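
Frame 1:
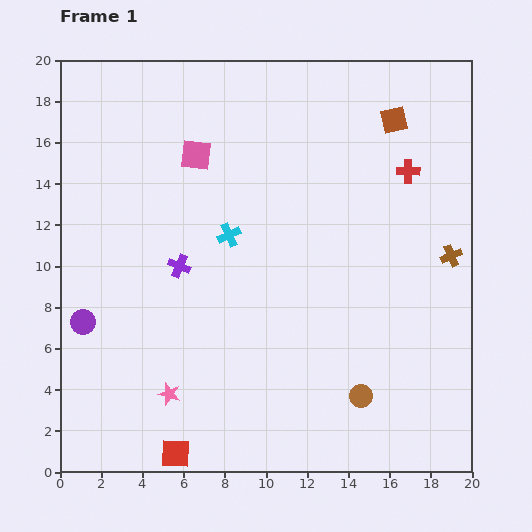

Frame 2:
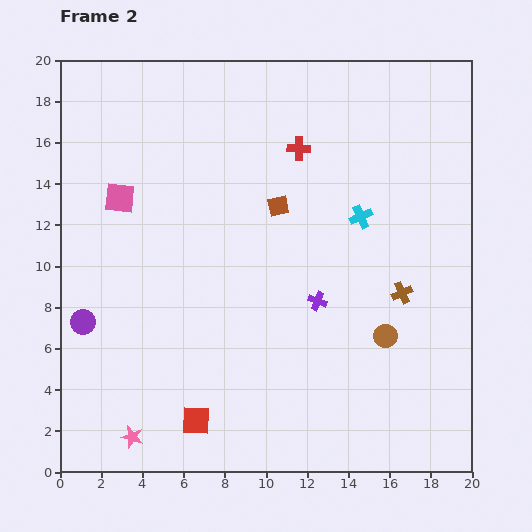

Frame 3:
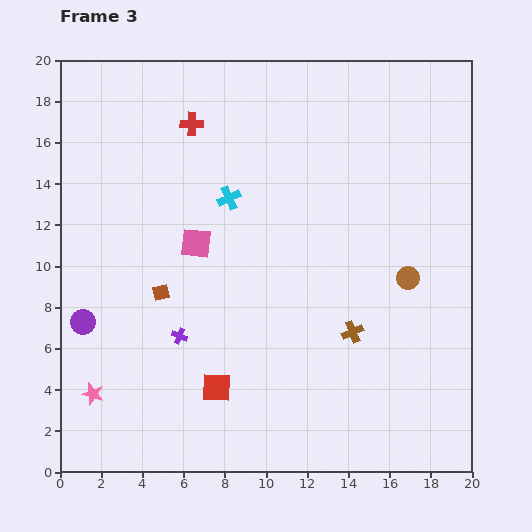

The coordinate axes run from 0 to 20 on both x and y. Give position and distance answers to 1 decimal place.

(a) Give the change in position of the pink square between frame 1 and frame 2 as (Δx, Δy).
(-3.7, -2.1)

The pink square was at (6.6, 15.4) in frame 1 and (2.9, 13.3) in frame 2.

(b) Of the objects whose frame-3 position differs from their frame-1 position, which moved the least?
the cyan cross

(moved 1.8)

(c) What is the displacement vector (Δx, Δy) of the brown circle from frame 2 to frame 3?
(1.1, 2.8)

The brown circle was at (15.8, 6.6) in frame 2 and (16.9, 9.4) in frame 3.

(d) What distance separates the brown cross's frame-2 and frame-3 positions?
3.1

The brown cross moved from (16.6, 8.7) to (14.2, 6.8), a distance of √(2.4² + 1.9²) ≈ 3.1.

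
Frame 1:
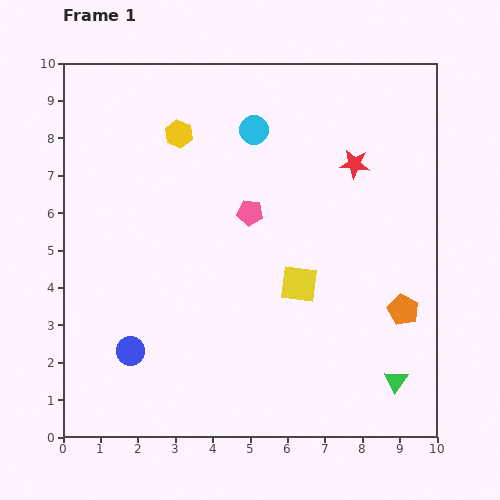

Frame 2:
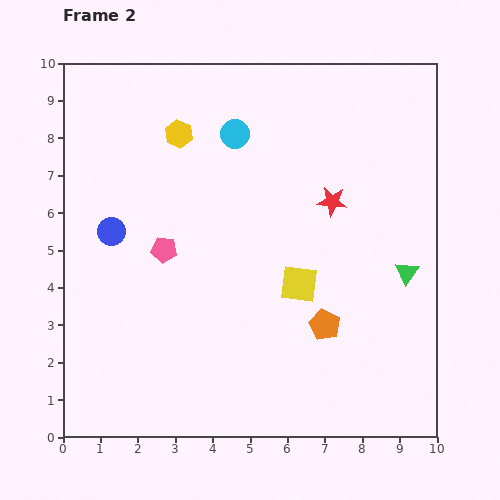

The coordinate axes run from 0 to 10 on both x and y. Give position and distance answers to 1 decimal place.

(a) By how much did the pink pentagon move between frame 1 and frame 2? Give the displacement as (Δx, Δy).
(-2.3, -1.0)

The pink pentagon was at (5.0, 6.0) in frame 1 and (2.7, 5.0) in frame 2.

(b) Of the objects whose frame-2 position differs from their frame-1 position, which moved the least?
the cyan circle

(moved 0.5)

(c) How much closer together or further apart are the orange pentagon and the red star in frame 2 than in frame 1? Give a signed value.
-0.8

Distance in frame 1: 4.1. Distance in frame 2: 3.3.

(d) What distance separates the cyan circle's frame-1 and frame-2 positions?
0.5

The cyan circle moved from (5.1, 8.2) to (4.6, 8.1), a distance of √(0.5² + 0.1²) ≈ 0.5.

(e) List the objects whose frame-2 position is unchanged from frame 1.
the yellow hexagon, the yellow square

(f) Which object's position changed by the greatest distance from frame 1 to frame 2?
the blue circle

(moved 3.2; next 2.9)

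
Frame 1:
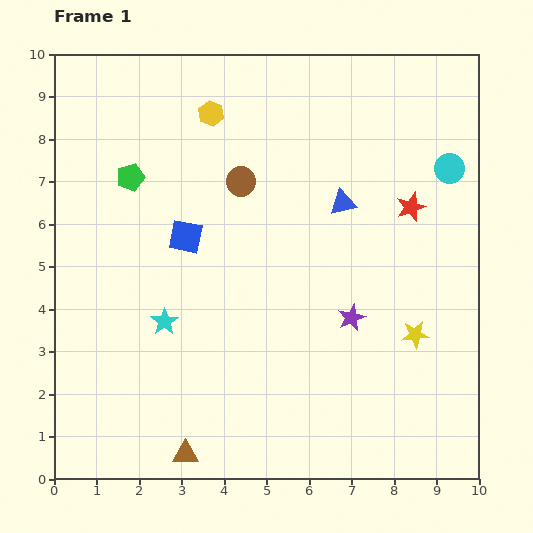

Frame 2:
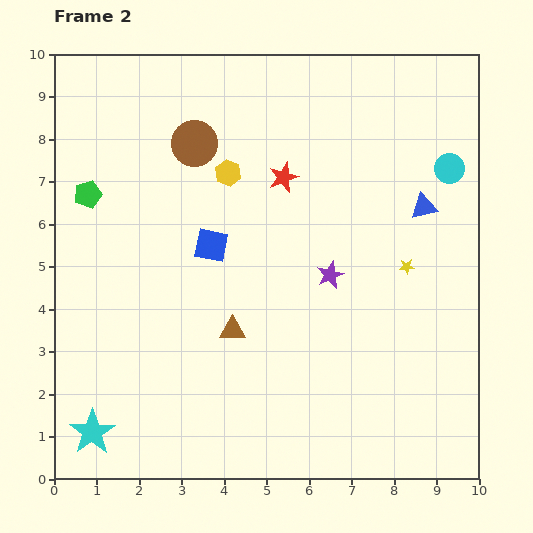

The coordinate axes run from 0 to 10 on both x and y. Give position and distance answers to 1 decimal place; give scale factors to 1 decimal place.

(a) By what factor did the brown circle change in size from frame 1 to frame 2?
1.5×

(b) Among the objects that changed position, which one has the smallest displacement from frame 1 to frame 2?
the blue square

(moved 0.6)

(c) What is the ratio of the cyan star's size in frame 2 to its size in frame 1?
1.7×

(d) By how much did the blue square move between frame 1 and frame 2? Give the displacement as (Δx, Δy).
(0.6, -0.2)

The blue square was at (3.1, 5.7) in frame 1 and (3.7, 5.5) in frame 2.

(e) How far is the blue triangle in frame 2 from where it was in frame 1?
1.9

The blue triangle moved from (6.8, 6.5) to (8.7, 6.4), a distance of √(1.9² + 0.1²) ≈ 1.9.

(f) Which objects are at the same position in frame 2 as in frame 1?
the cyan circle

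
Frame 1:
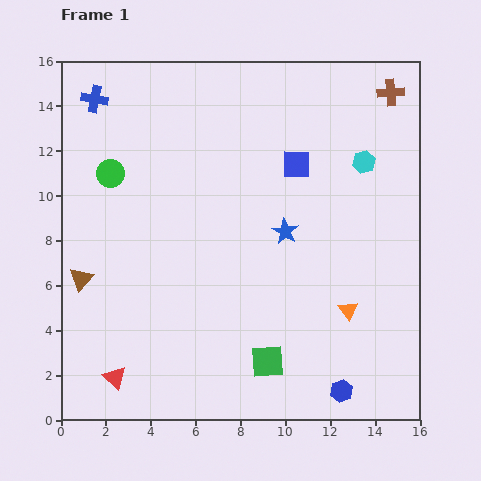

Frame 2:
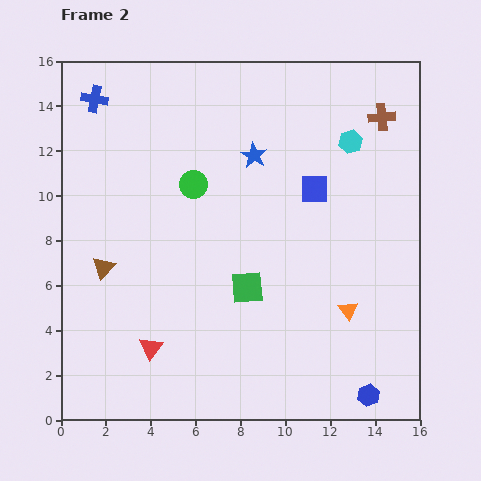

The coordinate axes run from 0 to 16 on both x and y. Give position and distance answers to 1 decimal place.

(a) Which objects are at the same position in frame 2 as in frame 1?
the blue cross, the orange triangle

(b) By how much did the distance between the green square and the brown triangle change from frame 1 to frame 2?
-2.6

Distance in frame 1: 9.1. Distance in frame 2: 6.5.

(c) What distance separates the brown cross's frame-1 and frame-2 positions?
1.2

The brown cross moved from (14.7, 14.6) to (14.3, 13.5), a distance of √(0.4² + 1.1²) ≈ 1.2.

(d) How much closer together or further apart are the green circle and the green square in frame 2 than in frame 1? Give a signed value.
-5.7

Distance in frame 1: 10.9. Distance in frame 2: 5.2.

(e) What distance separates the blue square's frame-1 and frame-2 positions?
1.4

The blue square moved from (10.5, 11.4) to (11.3, 10.3), a distance of √(0.8² + 1.1²) ≈ 1.4.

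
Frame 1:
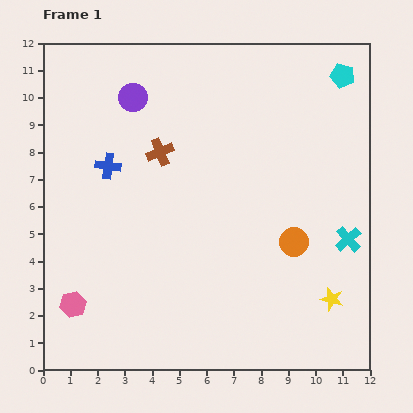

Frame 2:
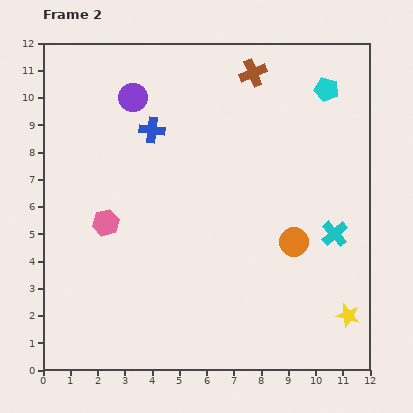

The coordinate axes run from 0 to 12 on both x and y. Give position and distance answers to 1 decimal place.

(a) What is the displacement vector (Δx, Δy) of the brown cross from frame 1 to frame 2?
(3.4, 2.9)

The brown cross was at (4.3, 8.0) in frame 1 and (7.7, 10.9) in frame 2.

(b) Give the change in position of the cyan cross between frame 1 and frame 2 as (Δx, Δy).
(-0.5, 0.2)

The cyan cross was at (11.2, 4.8) in frame 1 and (10.7, 5.0) in frame 2.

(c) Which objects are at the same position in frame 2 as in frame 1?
the purple circle, the orange circle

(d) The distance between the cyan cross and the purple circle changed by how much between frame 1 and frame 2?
-0.6

Distance in frame 1: 9.5. Distance in frame 2: 8.9.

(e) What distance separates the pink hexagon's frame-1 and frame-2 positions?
3.2

The pink hexagon moved from (1.1, 2.4) to (2.3, 5.4), a distance of √(1.2² + 3.0²) ≈ 3.2.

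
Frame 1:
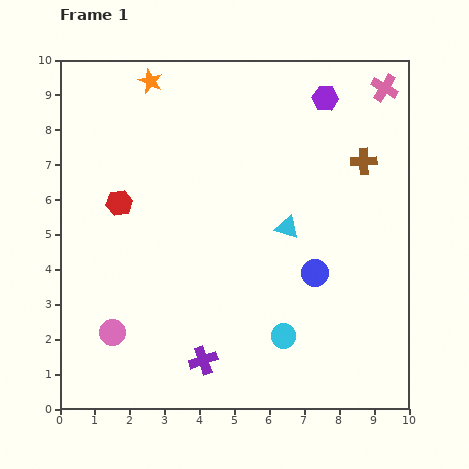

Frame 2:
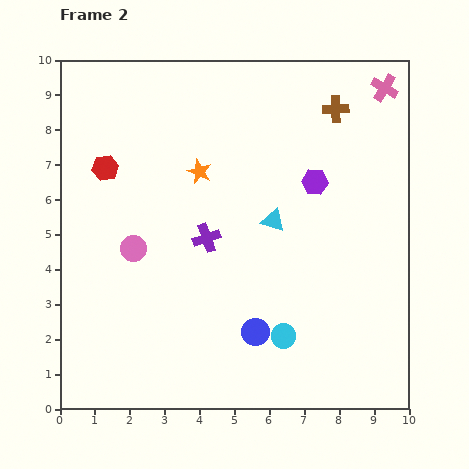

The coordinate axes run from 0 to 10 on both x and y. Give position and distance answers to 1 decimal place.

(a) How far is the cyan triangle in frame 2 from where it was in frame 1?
0.4

The cyan triangle moved from (6.5, 5.2) to (6.1, 5.4), a distance of √(0.4² + 0.2²) ≈ 0.4.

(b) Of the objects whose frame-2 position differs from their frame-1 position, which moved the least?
the cyan triangle

(moved 0.4)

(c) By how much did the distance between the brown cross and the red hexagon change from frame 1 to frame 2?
-0.3

Distance in frame 1: 7.1. Distance in frame 2: 6.8.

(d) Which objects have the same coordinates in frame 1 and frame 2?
the pink cross, the cyan circle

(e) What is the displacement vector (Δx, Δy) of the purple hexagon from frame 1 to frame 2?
(-0.3, -2.4)

The purple hexagon was at (7.6, 8.9) in frame 1 and (7.3, 6.5) in frame 2.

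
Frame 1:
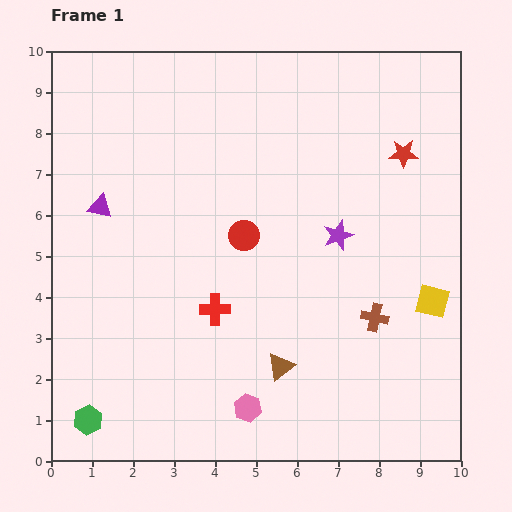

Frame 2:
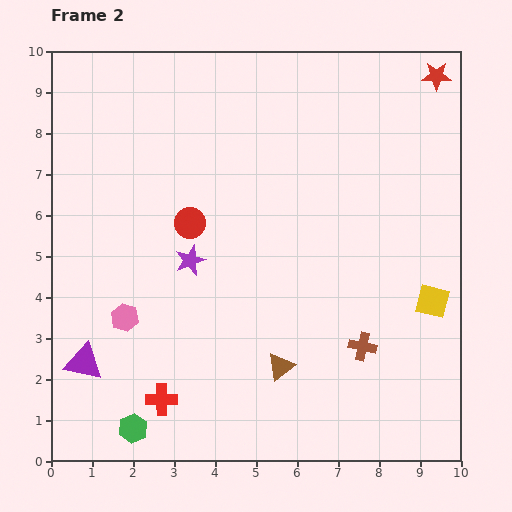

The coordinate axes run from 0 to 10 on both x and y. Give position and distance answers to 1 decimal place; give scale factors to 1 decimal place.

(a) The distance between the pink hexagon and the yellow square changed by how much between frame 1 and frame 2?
+2.3

Distance in frame 1: 5.2. Distance in frame 2: 7.5.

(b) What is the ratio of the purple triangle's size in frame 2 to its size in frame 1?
1.6×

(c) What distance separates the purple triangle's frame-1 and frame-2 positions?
3.8

The purple triangle moved from (1.2, 6.2) to (0.8, 2.4), a distance of √(0.4² + 3.8²) ≈ 3.8.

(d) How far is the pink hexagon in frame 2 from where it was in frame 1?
3.7

The pink hexagon moved from (4.8, 1.3) to (1.8, 3.5), a distance of √(3.0² + 2.2²) ≈ 3.7.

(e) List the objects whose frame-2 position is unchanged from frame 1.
the yellow square, the brown triangle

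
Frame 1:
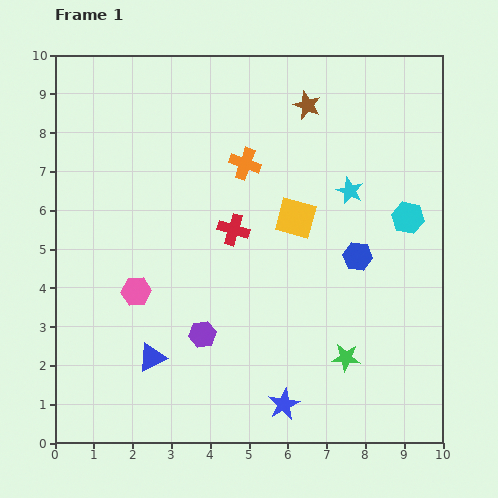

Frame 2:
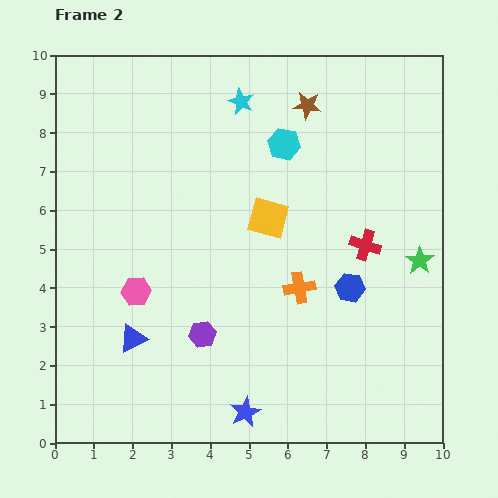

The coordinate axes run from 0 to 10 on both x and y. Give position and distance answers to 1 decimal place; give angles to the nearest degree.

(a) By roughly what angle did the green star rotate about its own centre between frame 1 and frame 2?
31° clockwise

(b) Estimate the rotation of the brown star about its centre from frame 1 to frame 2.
15° counter-clockwise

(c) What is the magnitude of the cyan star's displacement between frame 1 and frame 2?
3.6

The cyan star moved from (7.6, 6.5) to (4.8, 8.8), a distance of √(2.8² + 2.3²) ≈ 3.6.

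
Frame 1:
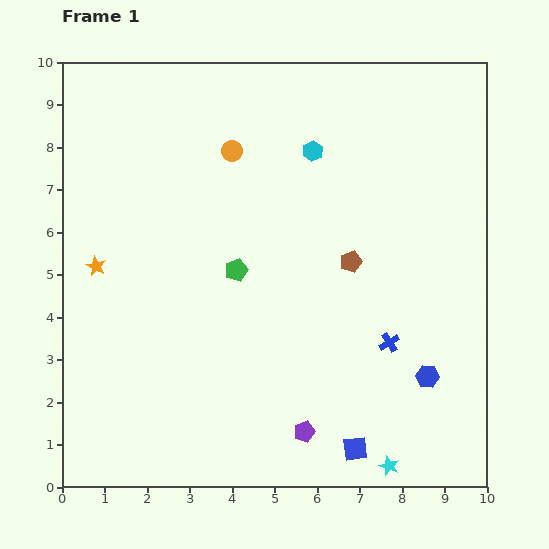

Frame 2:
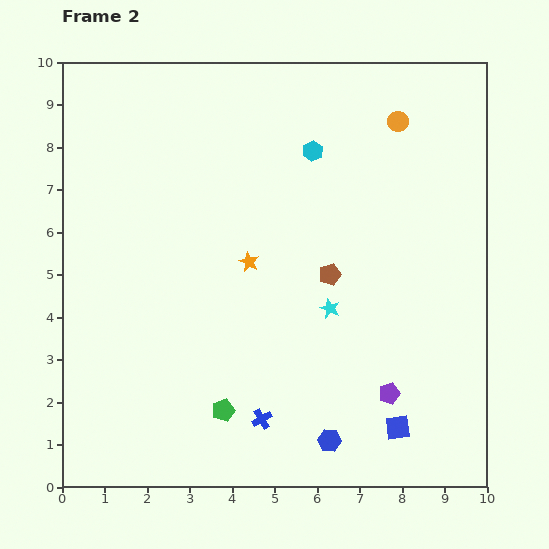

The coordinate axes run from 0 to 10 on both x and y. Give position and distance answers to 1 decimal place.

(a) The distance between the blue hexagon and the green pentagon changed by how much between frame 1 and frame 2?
-2.5

Distance in frame 1: 5.1. Distance in frame 2: 2.6.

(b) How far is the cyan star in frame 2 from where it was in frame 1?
4.0

The cyan star moved from (7.7, 0.5) to (6.3, 4.2), a distance of √(1.4² + 3.7²) ≈ 4.0.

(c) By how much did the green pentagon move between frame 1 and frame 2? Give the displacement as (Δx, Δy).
(-0.3, -3.3)

The green pentagon was at (4.1, 5.1) in frame 1 and (3.8, 1.8) in frame 2.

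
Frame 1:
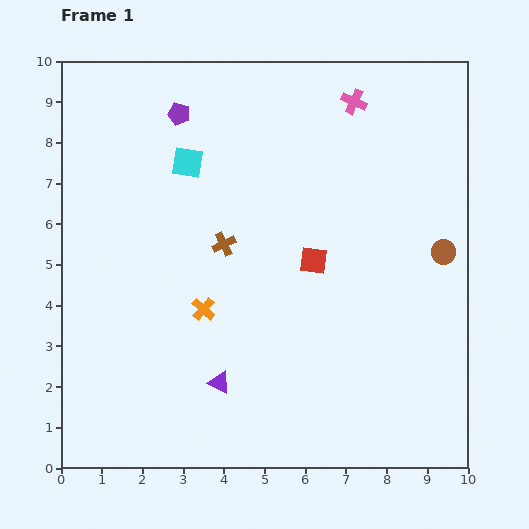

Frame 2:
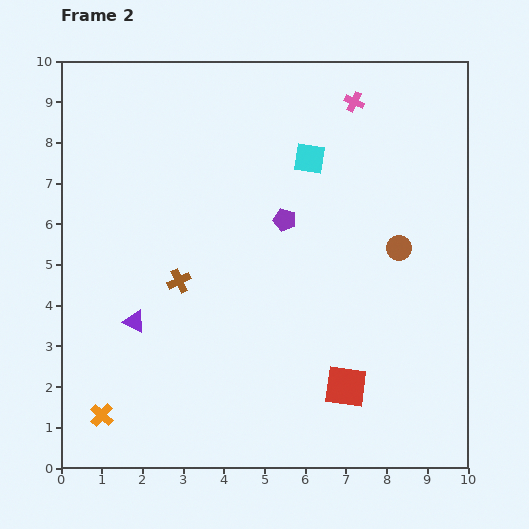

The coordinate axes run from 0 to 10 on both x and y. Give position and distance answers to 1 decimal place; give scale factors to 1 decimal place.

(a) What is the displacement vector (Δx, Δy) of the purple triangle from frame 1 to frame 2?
(-2.1, 1.5)

The purple triangle was at (3.9, 2.1) in frame 1 and (1.8, 3.6) in frame 2.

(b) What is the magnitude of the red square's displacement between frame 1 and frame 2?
3.2

The red square moved from (6.2, 5.1) to (7.0, 2.0), a distance of √(0.8² + 3.1²) ≈ 3.2.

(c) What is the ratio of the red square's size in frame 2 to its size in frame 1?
1.5×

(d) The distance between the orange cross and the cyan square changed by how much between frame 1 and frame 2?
+4.5

Distance in frame 1: 3.6. Distance in frame 2: 8.1.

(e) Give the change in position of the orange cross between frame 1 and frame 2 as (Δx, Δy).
(-2.5, -2.6)

The orange cross was at (3.5, 3.9) in frame 1 and (1.0, 1.3) in frame 2.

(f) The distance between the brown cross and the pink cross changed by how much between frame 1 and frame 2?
+1.5

Distance in frame 1: 4.7. Distance in frame 2: 6.2.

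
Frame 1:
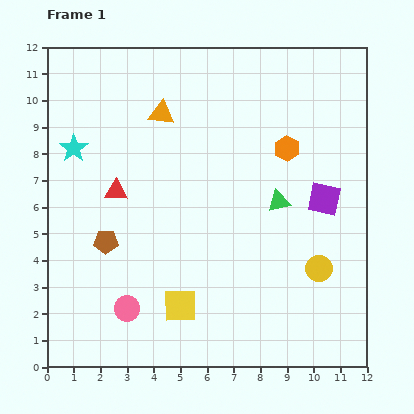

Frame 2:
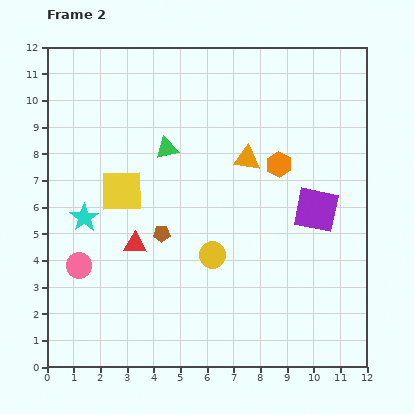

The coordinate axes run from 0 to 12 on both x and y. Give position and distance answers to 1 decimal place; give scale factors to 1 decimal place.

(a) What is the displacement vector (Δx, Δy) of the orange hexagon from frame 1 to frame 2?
(-0.3, -0.6)

The orange hexagon was at (9.0, 8.2) in frame 1 and (8.7, 7.6) in frame 2.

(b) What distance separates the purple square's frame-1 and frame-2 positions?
0.5

The purple square moved from (10.4, 6.3) to (10.1, 5.9), a distance of √(0.3² + 0.4²) ≈ 0.5.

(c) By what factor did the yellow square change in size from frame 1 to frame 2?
1.3×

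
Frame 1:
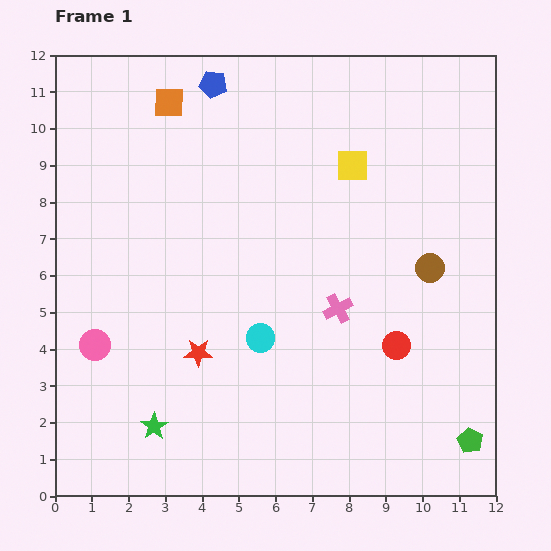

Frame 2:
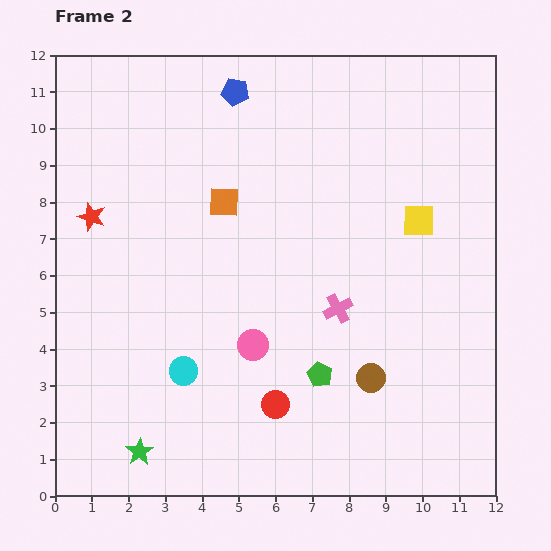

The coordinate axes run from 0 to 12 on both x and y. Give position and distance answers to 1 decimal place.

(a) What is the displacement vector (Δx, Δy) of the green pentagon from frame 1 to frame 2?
(-4.1, 1.8)

The green pentagon was at (11.3, 1.5) in frame 1 and (7.2, 3.3) in frame 2.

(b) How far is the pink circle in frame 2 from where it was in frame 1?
4.3

The pink circle moved from (1.1, 4.1) to (5.4, 4.1), a distance of √(4.3² + 0.0²) ≈ 4.3.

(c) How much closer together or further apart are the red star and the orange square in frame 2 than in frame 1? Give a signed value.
-3.2

Distance in frame 1: 6.8. Distance in frame 2: 3.6.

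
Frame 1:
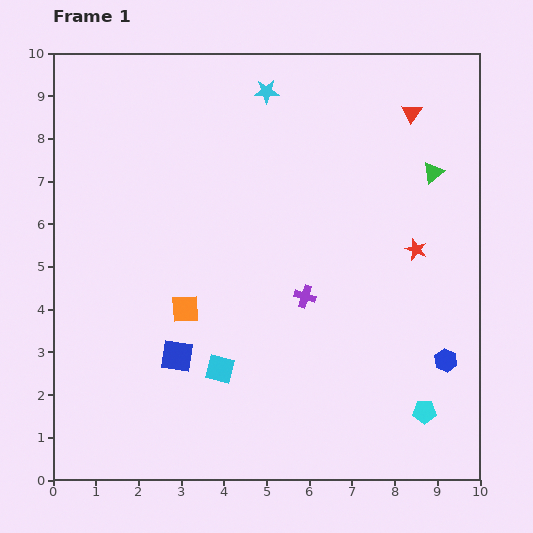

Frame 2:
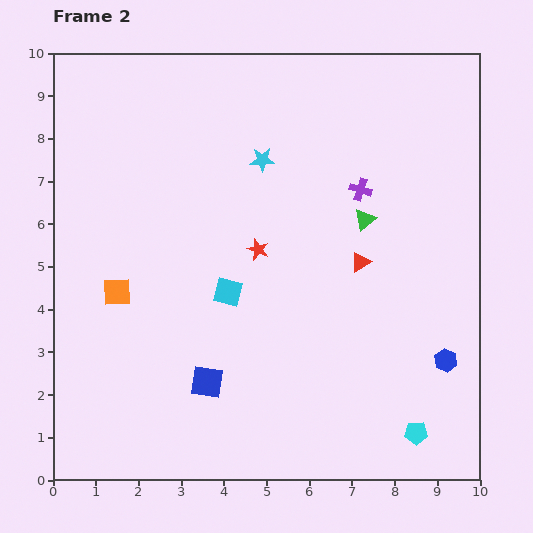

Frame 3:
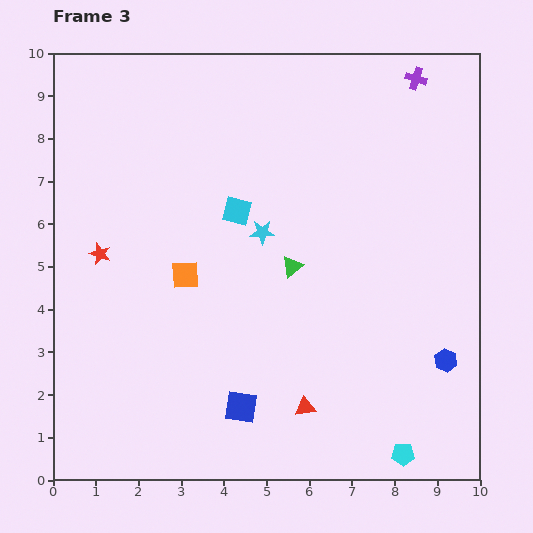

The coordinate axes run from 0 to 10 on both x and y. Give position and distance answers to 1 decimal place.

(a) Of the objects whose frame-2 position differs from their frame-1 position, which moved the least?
the cyan pentagon

(moved 0.5)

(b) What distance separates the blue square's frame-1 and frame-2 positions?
0.9

The blue square moved from (2.9, 2.9) to (3.6, 2.3), a distance of √(0.7² + 0.6²) ≈ 0.9.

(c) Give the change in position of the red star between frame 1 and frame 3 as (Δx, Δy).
(-7.4, -0.1)

The red star was at (8.5, 5.4) in frame 1 and (1.1, 5.3) in frame 3.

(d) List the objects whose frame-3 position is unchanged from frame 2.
the blue hexagon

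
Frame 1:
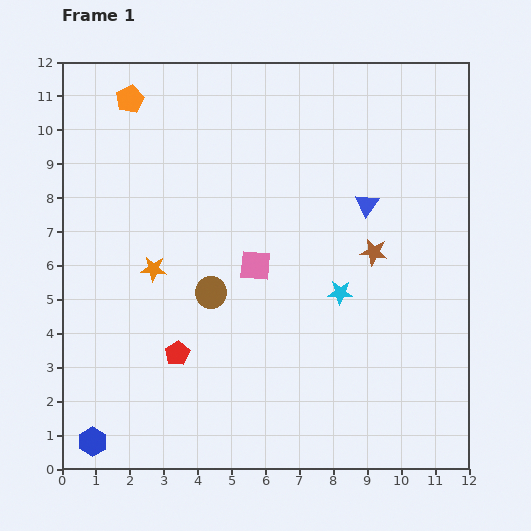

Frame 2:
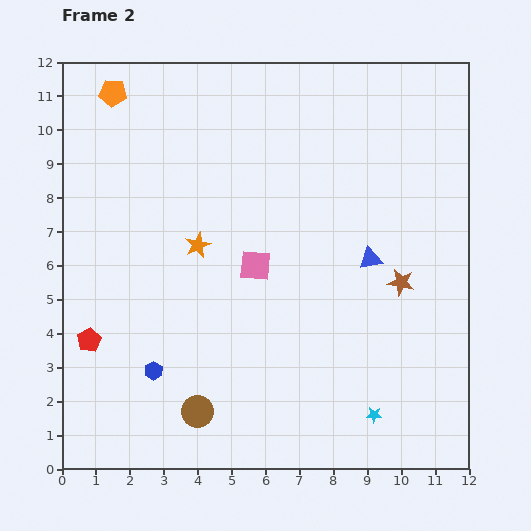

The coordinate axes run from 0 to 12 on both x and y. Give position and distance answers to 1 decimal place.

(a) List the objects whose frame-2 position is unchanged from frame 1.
the pink square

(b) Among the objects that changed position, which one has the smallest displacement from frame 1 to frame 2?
the orange pentagon

(moved 0.5)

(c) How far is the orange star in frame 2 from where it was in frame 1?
1.5

The orange star moved from (2.7, 5.9) to (4.0, 6.6), a distance of √(1.3² + 0.7²) ≈ 1.5.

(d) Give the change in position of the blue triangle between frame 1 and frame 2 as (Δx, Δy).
(0.1, -1.6)

The blue triangle was at (9.0, 7.8) in frame 1 and (9.1, 6.2) in frame 2.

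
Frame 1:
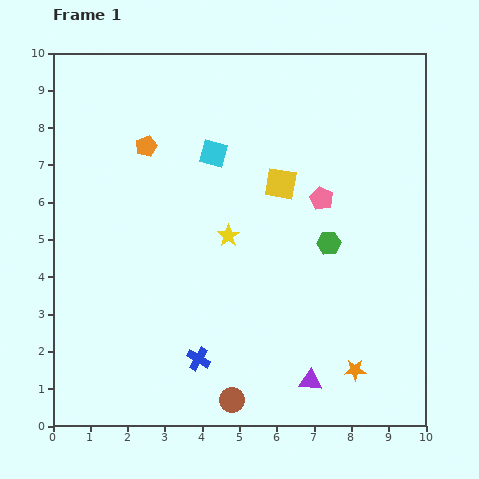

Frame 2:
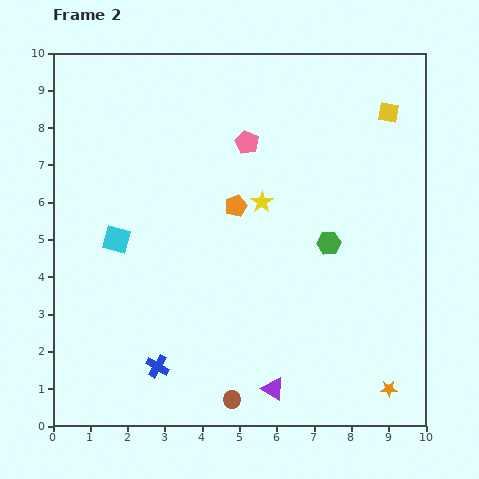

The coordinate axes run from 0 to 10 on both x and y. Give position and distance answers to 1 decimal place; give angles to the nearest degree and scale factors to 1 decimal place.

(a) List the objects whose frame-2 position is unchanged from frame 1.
the brown circle, the green hexagon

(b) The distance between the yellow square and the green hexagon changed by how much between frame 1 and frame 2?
+1.7

Distance in frame 1: 2.1. Distance in frame 2: 3.8.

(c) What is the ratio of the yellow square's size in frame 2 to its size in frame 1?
0.6×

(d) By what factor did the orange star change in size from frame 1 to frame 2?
0.8×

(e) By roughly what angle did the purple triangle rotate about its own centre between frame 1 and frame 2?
28° clockwise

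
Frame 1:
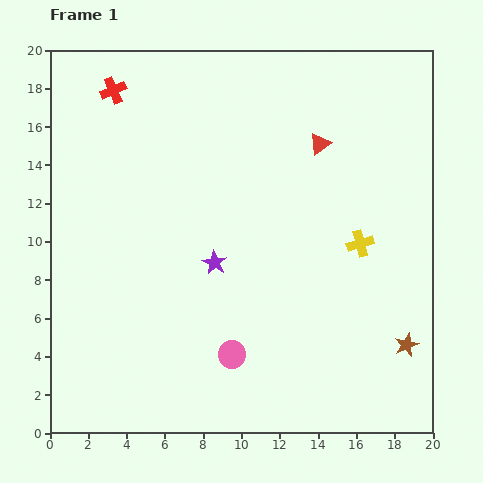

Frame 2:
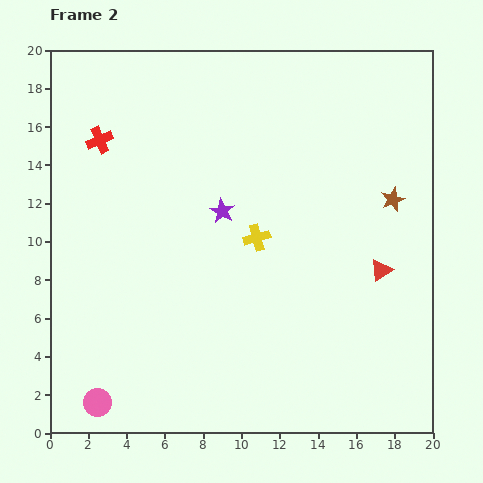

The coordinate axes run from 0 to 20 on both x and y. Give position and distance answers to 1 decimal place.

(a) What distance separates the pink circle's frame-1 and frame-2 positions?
7.4

The pink circle moved from (9.5, 4.1) to (2.5, 1.6), a distance of √(7.0² + 2.5²) ≈ 7.4.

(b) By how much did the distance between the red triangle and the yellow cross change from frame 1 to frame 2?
+1.1

Distance in frame 1: 5.6. Distance in frame 2: 6.7.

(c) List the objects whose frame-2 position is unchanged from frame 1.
none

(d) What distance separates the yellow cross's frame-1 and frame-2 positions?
5.4

The yellow cross moved from (16.2, 9.9) to (10.8, 10.2), a distance of √(5.4² + 0.3²) ≈ 5.4.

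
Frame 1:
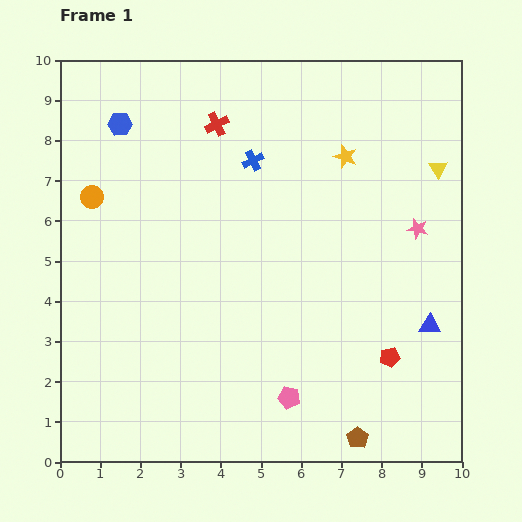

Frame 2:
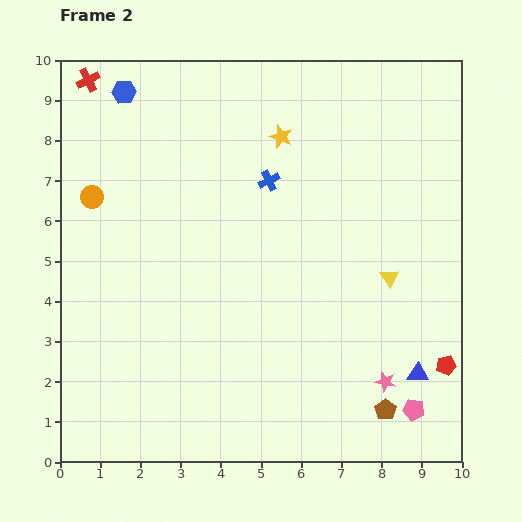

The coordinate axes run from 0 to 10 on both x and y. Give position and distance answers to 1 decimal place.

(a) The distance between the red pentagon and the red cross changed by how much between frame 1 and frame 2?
+4.2

Distance in frame 1: 7.2. Distance in frame 2: 11.4.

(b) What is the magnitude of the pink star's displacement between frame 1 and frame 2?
3.9

The pink star moved from (8.9, 5.8) to (8.1, 2.0), a distance of √(0.8² + 3.8²) ≈ 3.9.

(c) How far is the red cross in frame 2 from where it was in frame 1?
3.4

The red cross moved from (3.9, 8.4) to (0.7, 9.5), a distance of √(3.2² + 1.1²) ≈ 3.4.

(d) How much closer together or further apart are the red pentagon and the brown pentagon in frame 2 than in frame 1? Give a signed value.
-0.3

Distance in frame 1: 2.2. Distance in frame 2: 1.9.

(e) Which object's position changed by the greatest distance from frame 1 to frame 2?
the pink star

(moved 3.9; next 3.4)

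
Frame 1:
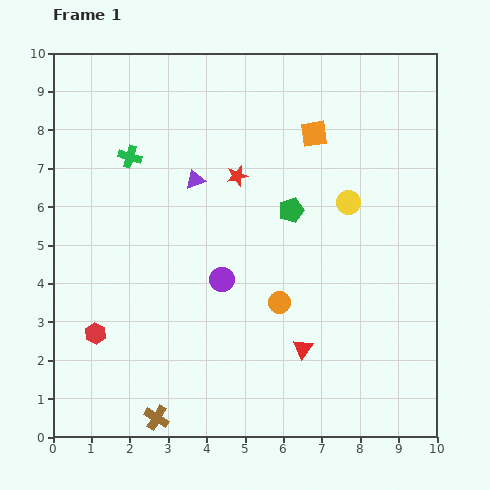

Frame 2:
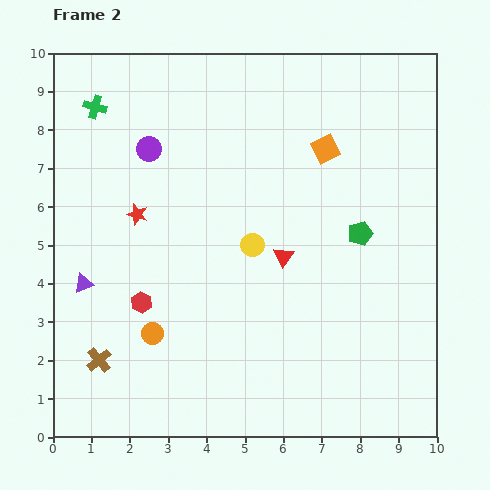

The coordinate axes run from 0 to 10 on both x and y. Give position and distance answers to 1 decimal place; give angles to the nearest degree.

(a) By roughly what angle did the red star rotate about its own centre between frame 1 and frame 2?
30° clockwise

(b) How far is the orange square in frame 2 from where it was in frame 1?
0.5

The orange square moved from (6.8, 7.9) to (7.1, 7.5), a distance of √(0.3² + 0.4²) ≈ 0.5.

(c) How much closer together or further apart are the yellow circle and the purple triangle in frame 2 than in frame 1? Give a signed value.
+0.5

Distance in frame 1: 4.0. Distance in frame 2: 4.5.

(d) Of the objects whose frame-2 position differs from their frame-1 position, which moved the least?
the orange square

(moved 0.5)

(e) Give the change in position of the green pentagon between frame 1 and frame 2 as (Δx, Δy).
(1.8, -0.6)

The green pentagon was at (6.2, 5.9) in frame 1 and (8.0, 5.3) in frame 2.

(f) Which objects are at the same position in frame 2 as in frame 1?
none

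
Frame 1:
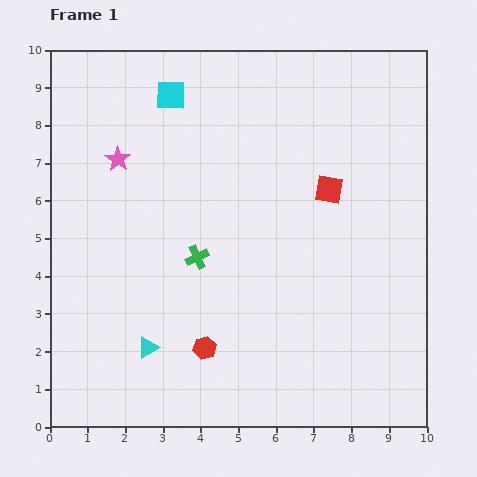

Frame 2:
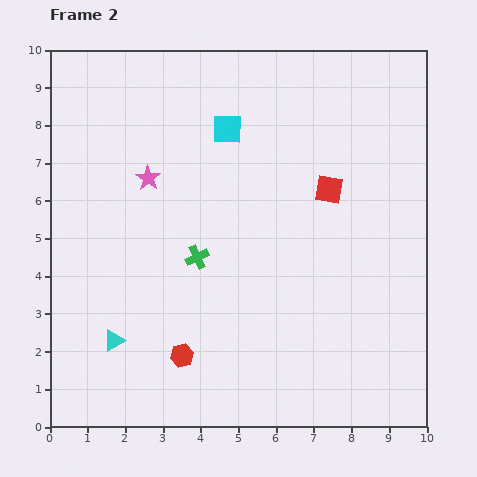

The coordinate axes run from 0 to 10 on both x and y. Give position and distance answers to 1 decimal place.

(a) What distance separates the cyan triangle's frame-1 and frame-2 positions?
0.9

The cyan triangle moved from (2.6, 2.1) to (1.7, 2.3), a distance of √(0.9² + 0.2²) ≈ 0.9.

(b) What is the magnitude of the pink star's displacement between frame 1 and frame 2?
0.9

The pink star moved from (1.8, 7.1) to (2.6, 6.6), a distance of √(0.8² + 0.5²) ≈ 0.9.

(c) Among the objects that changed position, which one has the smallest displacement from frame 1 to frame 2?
the red hexagon

(moved 0.6)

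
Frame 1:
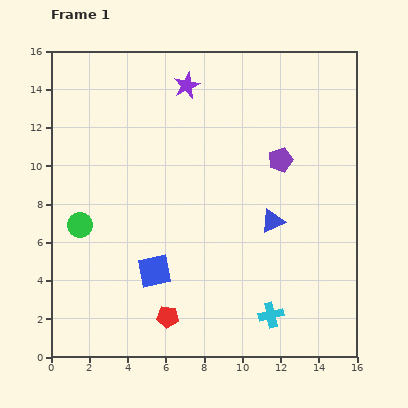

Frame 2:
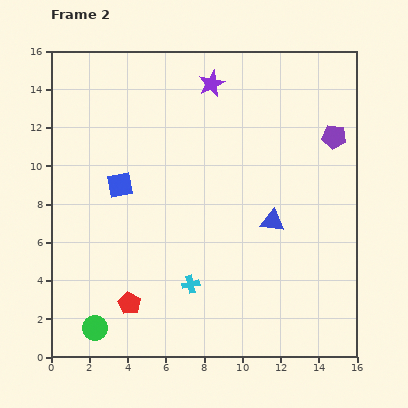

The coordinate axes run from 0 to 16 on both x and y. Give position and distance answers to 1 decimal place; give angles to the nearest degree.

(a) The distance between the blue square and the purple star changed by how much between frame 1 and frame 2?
-2.6

Distance in frame 1: 9.8. Distance in frame 2: 7.2.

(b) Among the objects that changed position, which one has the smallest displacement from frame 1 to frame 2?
the purple star

(moved 1.3)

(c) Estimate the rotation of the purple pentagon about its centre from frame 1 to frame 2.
27° clockwise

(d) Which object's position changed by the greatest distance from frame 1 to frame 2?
the green circle

(moved 5.5; next 4.8)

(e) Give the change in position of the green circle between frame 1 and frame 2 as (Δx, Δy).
(0.8, -5.4)

The green circle was at (1.5, 6.9) in frame 1 and (2.3, 1.5) in frame 2.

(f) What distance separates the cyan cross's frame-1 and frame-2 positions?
4.5

The cyan cross moved from (11.5, 2.2) to (7.3, 3.8), a distance of √(4.2² + 1.6²) ≈ 4.5.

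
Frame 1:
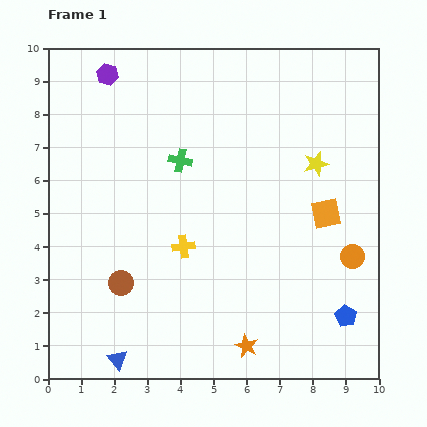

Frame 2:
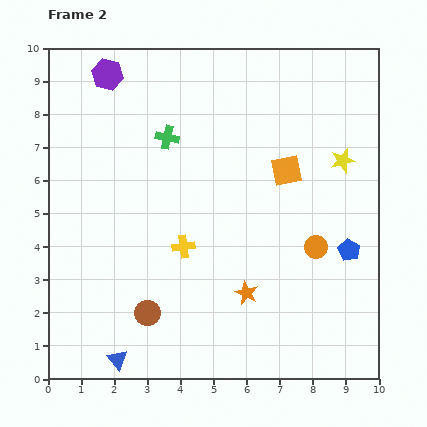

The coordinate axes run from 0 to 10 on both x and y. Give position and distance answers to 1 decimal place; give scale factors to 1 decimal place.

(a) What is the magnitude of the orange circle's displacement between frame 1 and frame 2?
1.1

The orange circle moved from (9.2, 3.7) to (8.1, 4.0), a distance of √(1.1² + 0.3²) ≈ 1.1.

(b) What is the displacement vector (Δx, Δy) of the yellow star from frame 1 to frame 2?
(0.8, 0.1)

The yellow star was at (8.1, 6.5) in frame 1 and (8.9, 6.6) in frame 2.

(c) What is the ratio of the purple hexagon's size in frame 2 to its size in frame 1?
1.5×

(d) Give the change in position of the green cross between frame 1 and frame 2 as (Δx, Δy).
(-0.4, 0.7)

The green cross was at (4.0, 6.6) in frame 1 and (3.6, 7.3) in frame 2.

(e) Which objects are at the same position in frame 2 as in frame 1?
the purple hexagon, the blue triangle, the yellow cross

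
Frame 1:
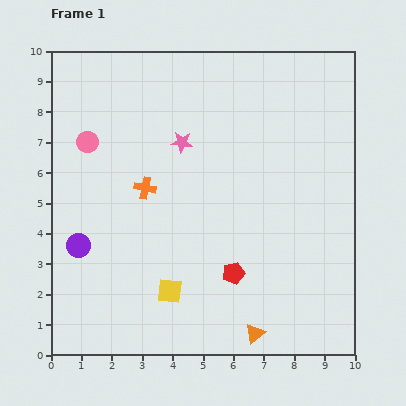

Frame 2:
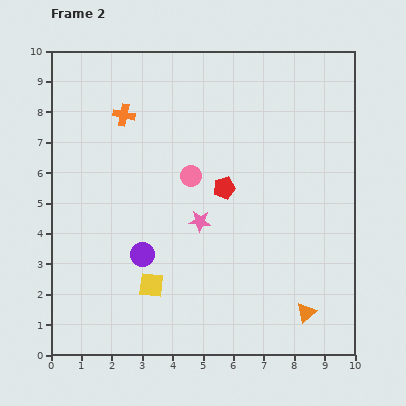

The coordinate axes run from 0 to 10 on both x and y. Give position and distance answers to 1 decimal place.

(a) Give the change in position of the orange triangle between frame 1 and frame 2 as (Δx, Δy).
(1.7, 0.7)

The orange triangle was at (6.7, 0.7) in frame 1 and (8.4, 1.4) in frame 2.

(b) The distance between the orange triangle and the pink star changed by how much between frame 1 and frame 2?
-2.1

Distance in frame 1: 6.7. Distance in frame 2: 4.6.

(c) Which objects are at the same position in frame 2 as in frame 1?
none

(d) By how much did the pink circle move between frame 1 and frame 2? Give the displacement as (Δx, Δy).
(3.4, -1.1)

The pink circle was at (1.2, 7.0) in frame 1 and (4.6, 5.9) in frame 2.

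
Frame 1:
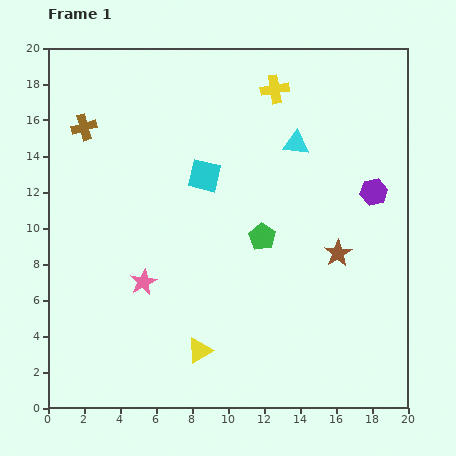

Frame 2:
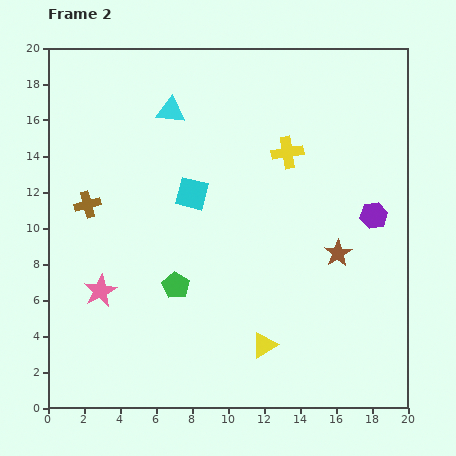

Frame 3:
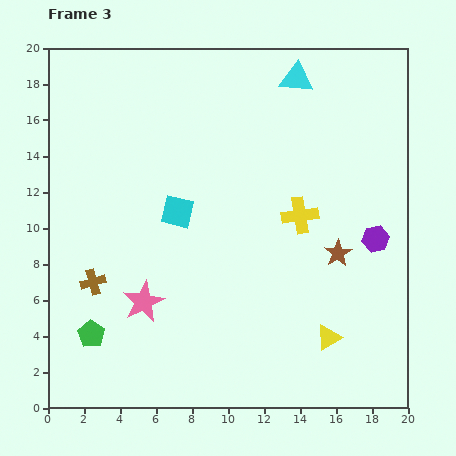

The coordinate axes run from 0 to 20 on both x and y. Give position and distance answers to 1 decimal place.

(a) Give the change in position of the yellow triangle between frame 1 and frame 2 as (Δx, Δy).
(3.6, 0.3)

The yellow triangle was at (8.4, 3.2) in frame 1 and (12.0, 3.5) in frame 2.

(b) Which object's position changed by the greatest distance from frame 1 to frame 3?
the green pentagon

(moved 10.9; next 8.6)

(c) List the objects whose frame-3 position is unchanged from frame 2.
the brown star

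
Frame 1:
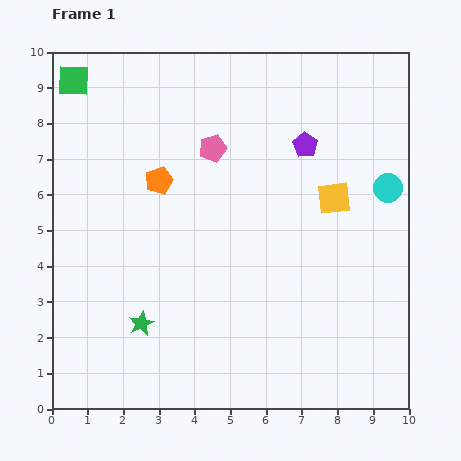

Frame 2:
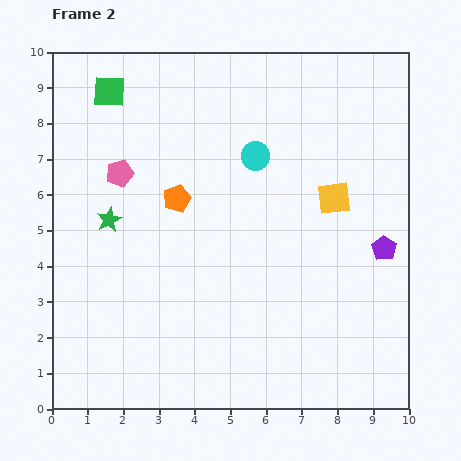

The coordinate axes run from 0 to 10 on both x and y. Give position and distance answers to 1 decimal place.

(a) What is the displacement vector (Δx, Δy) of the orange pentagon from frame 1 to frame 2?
(0.5, -0.5)

The orange pentagon was at (3.0, 6.4) in frame 1 and (3.5, 5.9) in frame 2.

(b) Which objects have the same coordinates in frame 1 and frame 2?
the yellow square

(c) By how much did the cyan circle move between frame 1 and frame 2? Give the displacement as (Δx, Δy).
(-3.7, 0.9)

The cyan circle was at (9.4, 6.2) in frame 1 and (5.7, 7.1) in frame 2.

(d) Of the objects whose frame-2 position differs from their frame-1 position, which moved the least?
the orange pentagon

(moved 0.7)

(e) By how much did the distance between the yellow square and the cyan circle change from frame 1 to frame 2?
+1.0

Distance in frame 1: 1.5. Distance in frame 2: 2.5.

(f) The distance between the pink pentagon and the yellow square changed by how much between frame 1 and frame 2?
+2.3

Distance in frame 1: 3.7. Distance in frame 2: 6.0.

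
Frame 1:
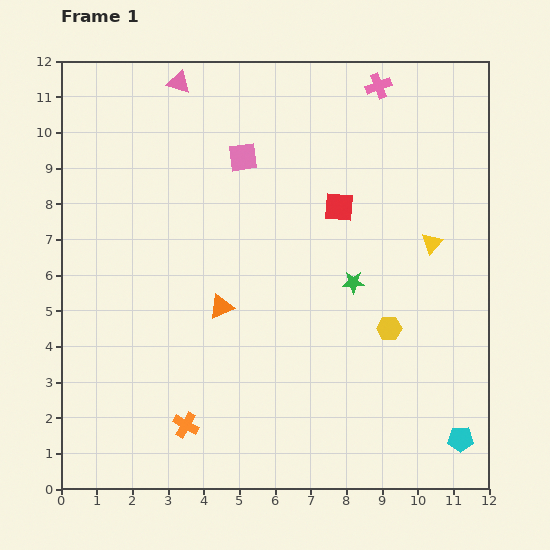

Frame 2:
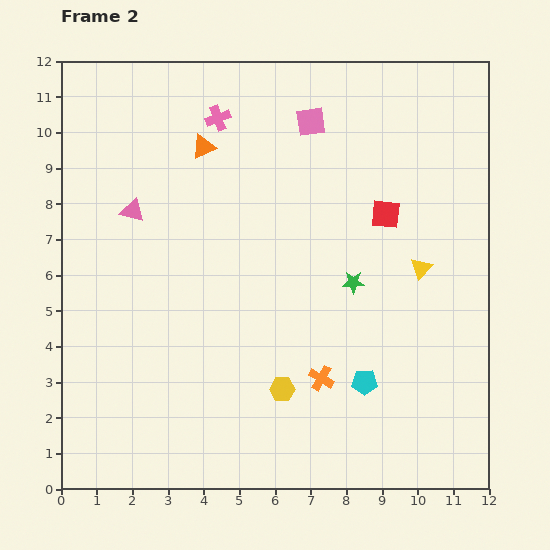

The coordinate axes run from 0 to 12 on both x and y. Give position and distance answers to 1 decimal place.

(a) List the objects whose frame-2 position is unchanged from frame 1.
the green star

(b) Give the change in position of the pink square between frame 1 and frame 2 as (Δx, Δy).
(1.9, 1.0)

The pink square was at (5.1, 9.3) in frame 1 and (7.0, 10.3) in frame 2.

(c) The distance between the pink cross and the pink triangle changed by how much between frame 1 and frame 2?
-2.1

Distance in frame 1: 5.6. Distance in frame 2: 3.5.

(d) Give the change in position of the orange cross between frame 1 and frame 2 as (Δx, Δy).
(3.8, 1.3)

The orange cross was at (3.5, 1.8) in frame 1 and (7.3, 3.1) in frame 2.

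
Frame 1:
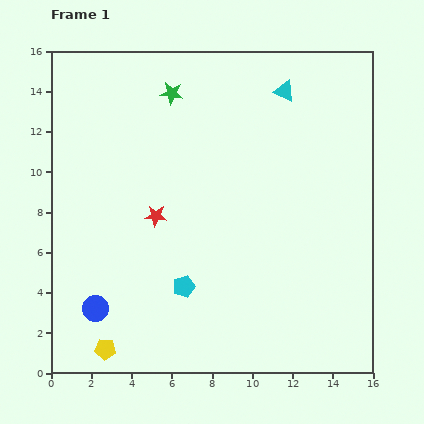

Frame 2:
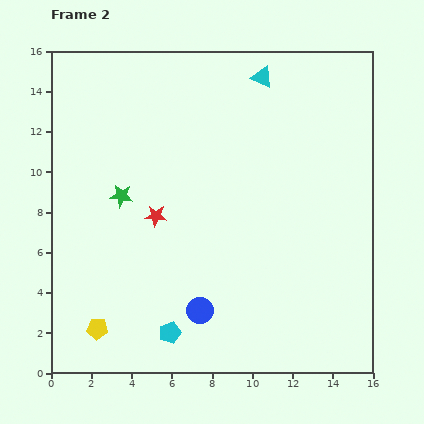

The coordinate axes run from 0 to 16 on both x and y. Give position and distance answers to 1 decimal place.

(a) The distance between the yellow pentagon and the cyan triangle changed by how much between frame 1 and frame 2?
-0.7

Distance in frame 1: 15.6. Distance in frame 2: 14.9.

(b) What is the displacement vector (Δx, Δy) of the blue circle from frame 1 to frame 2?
(5.2, -0.1)

The blue circle was at (2.2, 3.2) in frame 1 and (7.4, 3.1) in frame 2.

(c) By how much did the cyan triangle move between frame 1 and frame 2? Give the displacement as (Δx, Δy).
(-1.1, 0.7)

The cyan triangle was at (11.6, 14.0) in frame 1 and (10.5, 14.7) in frame 2.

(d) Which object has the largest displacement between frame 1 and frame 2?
the green star

(moved 5.7; next 5.2)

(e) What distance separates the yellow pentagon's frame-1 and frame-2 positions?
1.1

The yellow pentagon moved from (2.7, 1.2) to (2.3, 2.2), a distance of √(0.4² + 1.0²) ≈ 1.1.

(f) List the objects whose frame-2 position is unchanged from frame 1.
the red star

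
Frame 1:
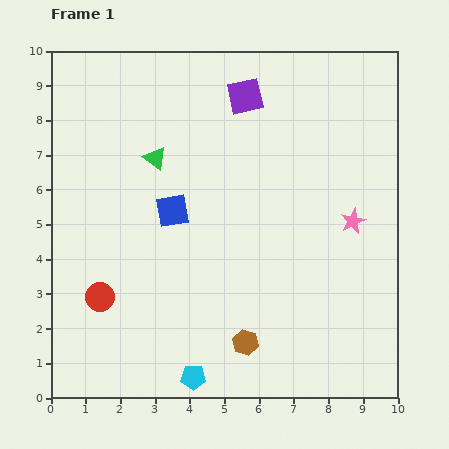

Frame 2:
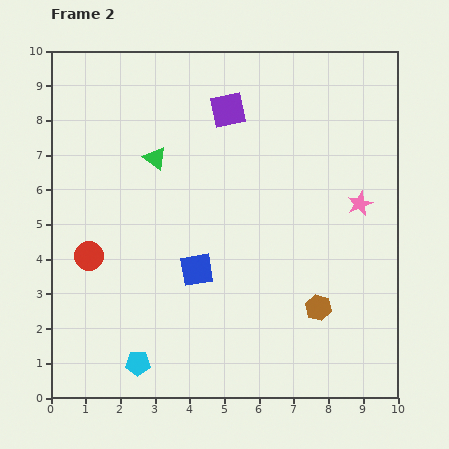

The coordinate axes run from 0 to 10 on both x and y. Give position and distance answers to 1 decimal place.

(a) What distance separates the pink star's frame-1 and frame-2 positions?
0.5

The pink star moved from (8.7, 5.1) to (8.9, 5.6), a distance of √(0.2² + 0.5²) ≈ 0.5.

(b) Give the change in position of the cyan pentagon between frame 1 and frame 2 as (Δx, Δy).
(-1.6, 0.4)

The cyan pentagon was at (4.1, 0.6) in frame 1 and (2.5, 1.0) in frame 2.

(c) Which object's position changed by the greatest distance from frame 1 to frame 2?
the brown hexagon

(moved 2.3; next 1.8)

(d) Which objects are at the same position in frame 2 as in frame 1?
the green triangle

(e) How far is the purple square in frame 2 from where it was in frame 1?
0.6

The purple square moved from (5.6, 8.7) to (5.1, 8.3), a distance of √(0.5² + 0.4²) ≈ 0.6.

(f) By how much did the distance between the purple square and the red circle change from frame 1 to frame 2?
-1.4

Distance in frame 1: 7.2. Distance in frame 2: 5.8.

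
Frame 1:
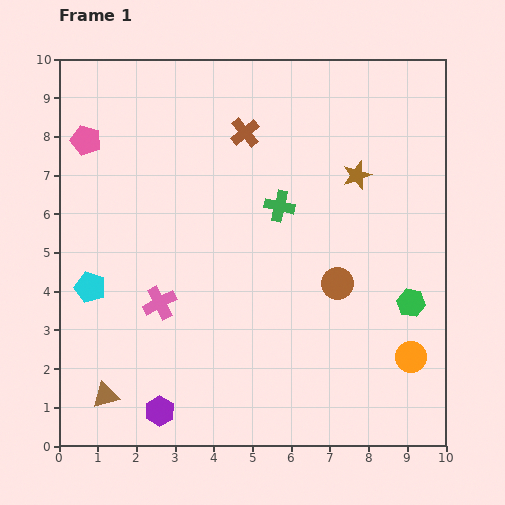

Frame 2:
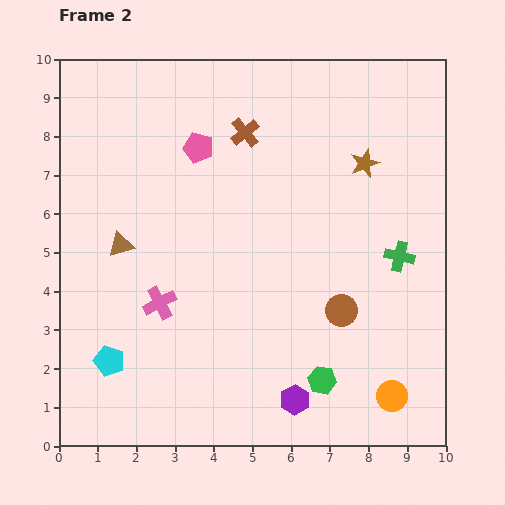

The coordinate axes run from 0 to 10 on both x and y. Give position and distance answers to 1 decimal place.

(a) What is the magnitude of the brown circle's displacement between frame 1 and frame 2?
0.7

The brown circle moved from (7.2, 4.2) to (7.3, 3.5), a distance of √(0.1² + 0.7²) ≈ 0.7.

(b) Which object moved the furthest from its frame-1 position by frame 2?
the brown triangle

(moved 3.9; next 3.5)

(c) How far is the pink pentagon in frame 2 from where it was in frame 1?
2.9

The pink pentagon moved from (0.7, 7.9) to (3.6, 7.7), a distance of √(2.9² + 0.2²) ≈ 2.9.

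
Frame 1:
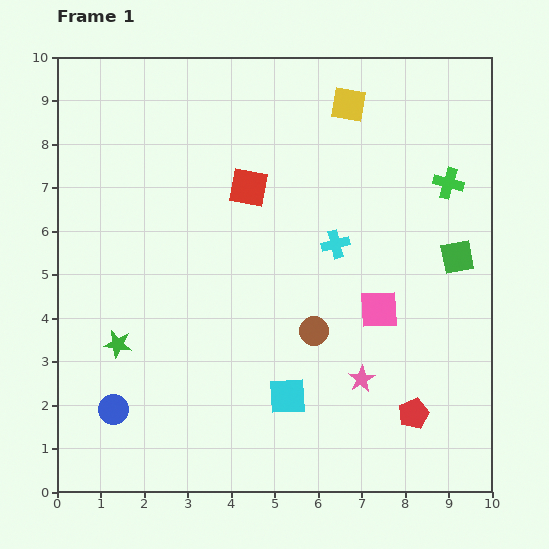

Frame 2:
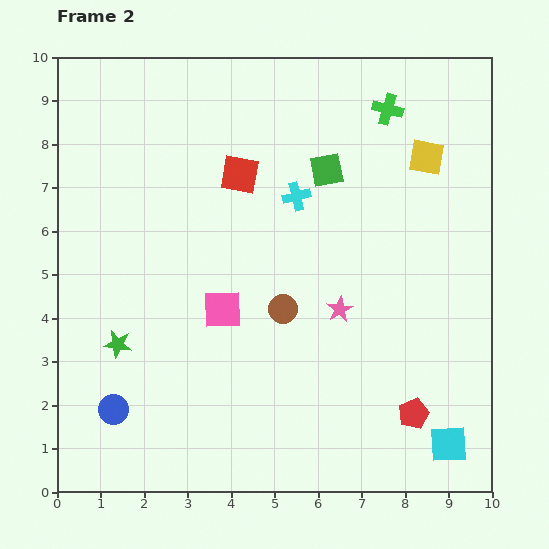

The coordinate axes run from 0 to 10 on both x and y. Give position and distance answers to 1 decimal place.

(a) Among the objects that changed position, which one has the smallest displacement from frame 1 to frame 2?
the red square

(moved 0.4)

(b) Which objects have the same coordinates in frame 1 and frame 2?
the blue circle, the green star, the red pentagon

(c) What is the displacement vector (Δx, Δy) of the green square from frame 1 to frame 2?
(-3.0, 2.0)

The green square was at (9.2, 5.4) in frame 1 and (6.2, 7.4) in frame 2.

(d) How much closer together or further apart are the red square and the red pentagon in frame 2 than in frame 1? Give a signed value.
+0.4

Distance in frame 1: 6.4. Distance in frame 2: 6.8.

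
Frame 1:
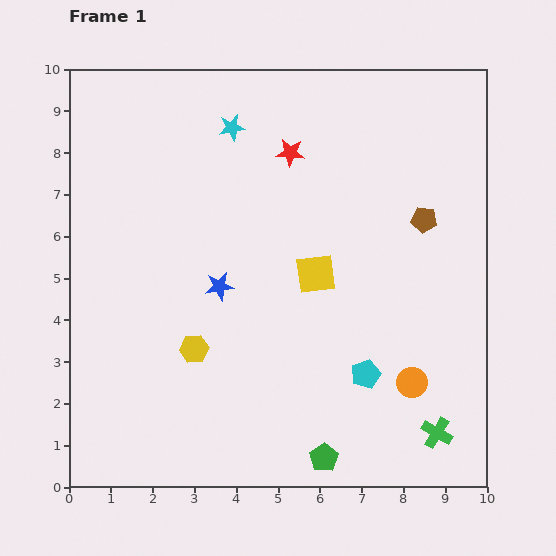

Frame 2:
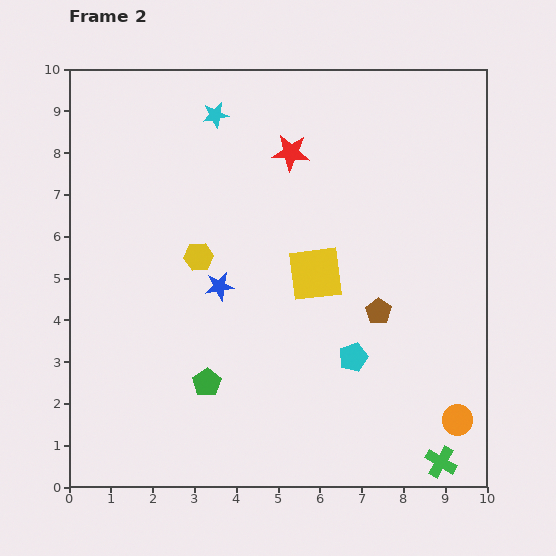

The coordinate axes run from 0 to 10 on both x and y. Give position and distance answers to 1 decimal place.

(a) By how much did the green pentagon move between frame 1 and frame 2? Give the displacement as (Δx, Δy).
(-2.8, 1.8)

The green pentagon was at (6.1, 0.7) in frame 1 and (3.3, 2.5) in frame 2.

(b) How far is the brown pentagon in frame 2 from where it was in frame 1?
2.5

The brown pentagon moved from (8.5, 6.4) to (7.4, 4.2), a distance of √(1.1² + 2.2²) ≈ 2.5.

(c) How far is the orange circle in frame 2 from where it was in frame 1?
1.4

The orange circle moved from (8.2, 2.5) to (9.3, 1.6), a distance of √(1.1² + 0.9²) ≈ 1.4.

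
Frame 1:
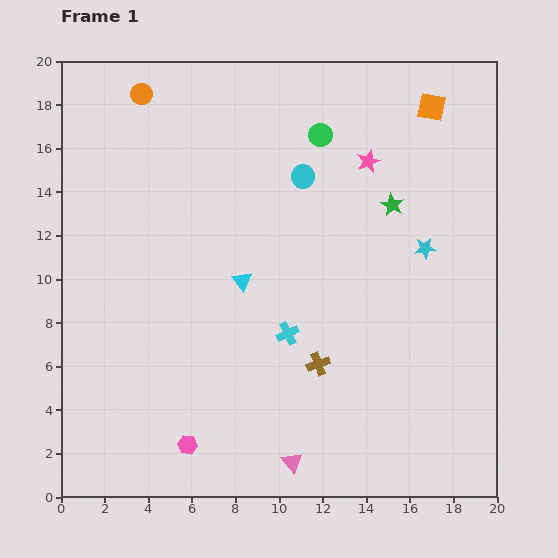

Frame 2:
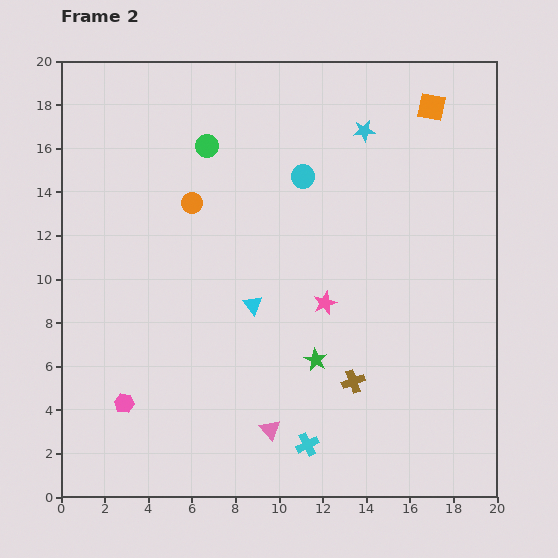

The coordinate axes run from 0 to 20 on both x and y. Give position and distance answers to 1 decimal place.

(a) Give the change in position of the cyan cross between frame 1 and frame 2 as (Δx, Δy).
(0.9, -5.1)

The cyan cross was at (10.4, 7.5) in frame 1 and (11.3, 2.4) in frame 2.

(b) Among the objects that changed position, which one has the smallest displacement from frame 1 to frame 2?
the cyan triangle

(moved 1.2)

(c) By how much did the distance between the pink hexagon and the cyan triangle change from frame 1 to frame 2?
-0.5

Distance in frame 1: 7.9. Distance in frame 2: 7.4.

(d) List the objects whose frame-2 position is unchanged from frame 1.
the orange square, the cyan circle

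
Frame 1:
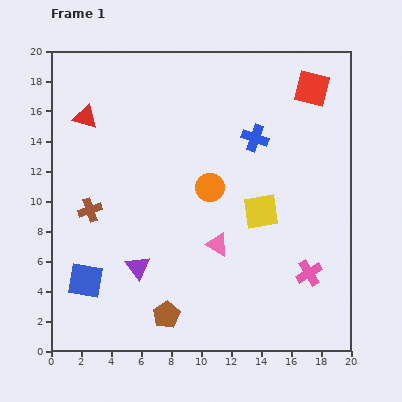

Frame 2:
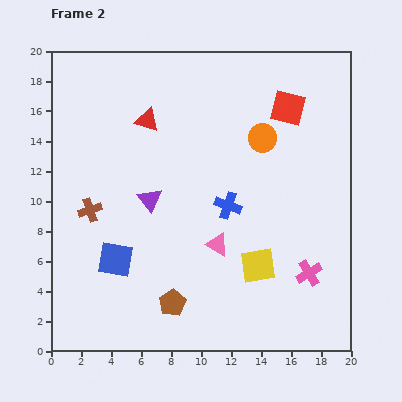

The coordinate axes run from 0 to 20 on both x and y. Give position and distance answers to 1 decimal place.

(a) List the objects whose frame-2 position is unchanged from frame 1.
the pink triangle, the brown cross, the pink cross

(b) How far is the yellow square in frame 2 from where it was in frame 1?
3.6

The yellow square moved from (14.0, 9.3) to (13.8, 5.7), a distance of √(0.2² + 3.6²) ≈ 3.6.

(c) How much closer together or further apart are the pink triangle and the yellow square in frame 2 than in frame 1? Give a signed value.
-0.6

Distance in frame 1: 3.6. Distance in frame 2: 3.0.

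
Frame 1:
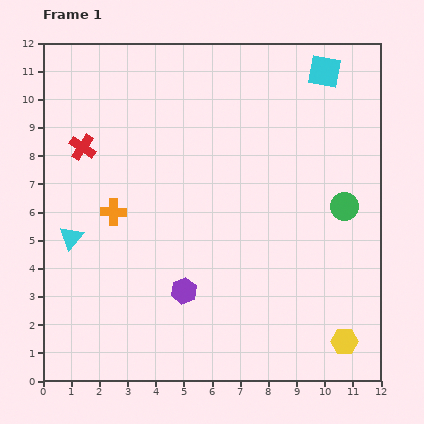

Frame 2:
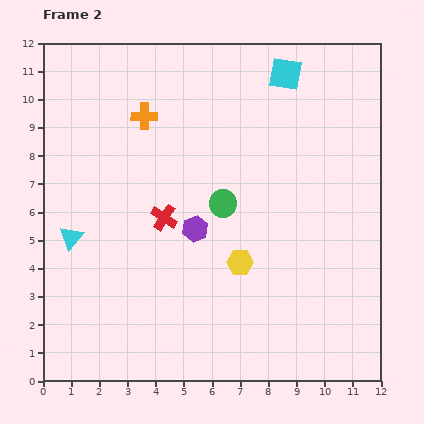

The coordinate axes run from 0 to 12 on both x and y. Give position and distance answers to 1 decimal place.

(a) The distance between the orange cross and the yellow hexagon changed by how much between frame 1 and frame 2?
-3.2

Distance in frame 1: 9.4. Distance in frame 2: 6.2.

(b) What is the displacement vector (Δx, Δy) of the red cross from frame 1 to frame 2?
(2.9, -2.5)

The red cross was at (1.4, 8.3) in frame 1 and (4.3, 5.8) in frame 2.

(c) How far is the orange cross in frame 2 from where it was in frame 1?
3.6

The orange cross moved from (2.5, 6.0) to (3.6, 9.4), a distance of √(1.1² + 3.4²) ≈ 3.6.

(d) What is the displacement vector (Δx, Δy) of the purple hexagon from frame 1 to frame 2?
(0.4, 2.2)

The purple hexagon was at (5.0, 3.2) in frame 1 and (5.4, 5.4) in frame 2.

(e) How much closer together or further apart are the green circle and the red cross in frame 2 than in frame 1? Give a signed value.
-7.3

Distance in frame 1: 9.5. Distance in frame 2: 2.2.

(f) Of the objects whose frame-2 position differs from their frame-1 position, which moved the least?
the cyan square

(moved 1.4)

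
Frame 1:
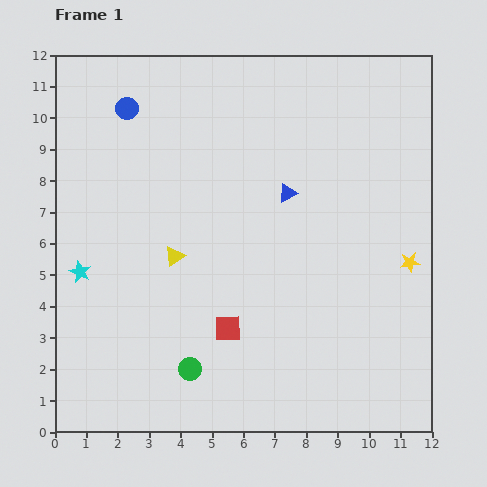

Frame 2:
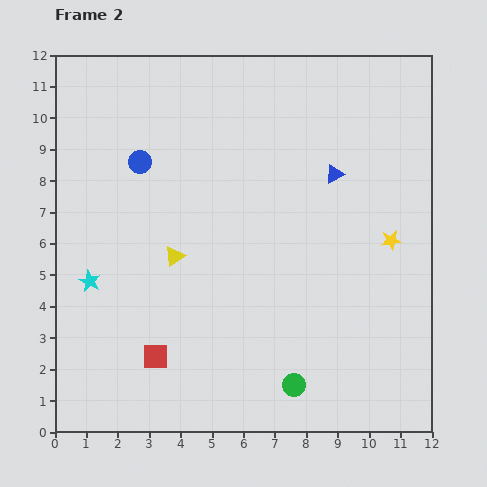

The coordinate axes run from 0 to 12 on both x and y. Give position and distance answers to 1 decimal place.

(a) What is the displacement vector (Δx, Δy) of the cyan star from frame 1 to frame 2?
(0.3, -0.3)

The cyan star was at (0.8, 5.1) in frame 1 and (1.1, 4.8) in frame 2.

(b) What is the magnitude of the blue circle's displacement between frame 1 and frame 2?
1.7

The blue circle moved from (2.3, 10.3) to (2.7, 8.6), a distance of √(0.4² + 1.7²) ≈ 1.7.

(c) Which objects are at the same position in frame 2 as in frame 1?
the yellow triangle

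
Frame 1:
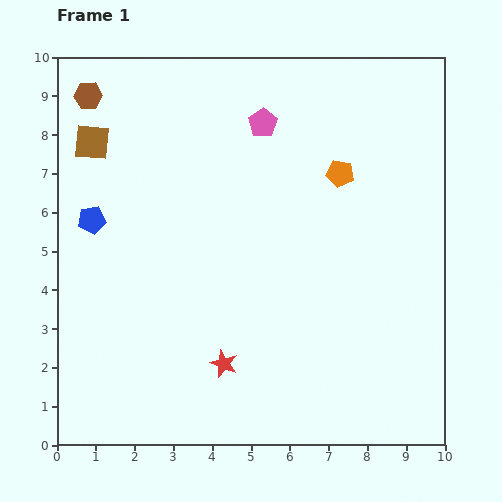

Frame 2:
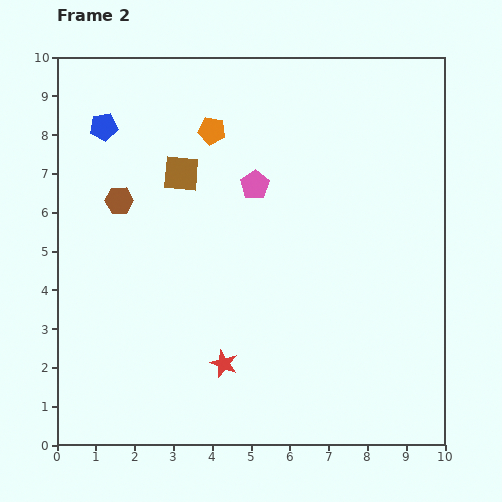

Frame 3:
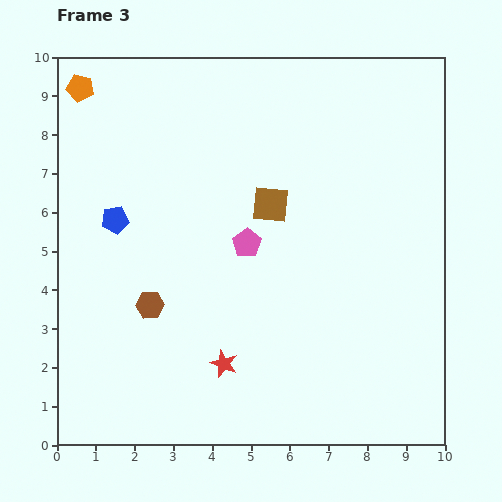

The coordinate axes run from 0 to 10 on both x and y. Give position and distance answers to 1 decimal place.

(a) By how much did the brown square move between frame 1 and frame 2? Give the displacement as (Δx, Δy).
(2.3, -0.8)

The brown square was at (0.9, 7.8) in frame 1 and (3.2, 7.0) in frame 2.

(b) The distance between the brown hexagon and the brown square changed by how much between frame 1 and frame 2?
+0.5

Distance in frame 1: 1.2. Distance in frame 2: 1.7.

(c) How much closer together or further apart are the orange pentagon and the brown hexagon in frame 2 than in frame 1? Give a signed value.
-3.8

Distance in frame 1: 6.8. Distance in frame 2: 3.0.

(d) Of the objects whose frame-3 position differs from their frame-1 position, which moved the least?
the blue pentagon

(moved 0.6)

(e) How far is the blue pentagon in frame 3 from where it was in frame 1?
0.6

The blue pentagon moved from (0.9, 5.8) to (1.5, 5.8), a distance of √(0.6² + 0.0²) ≈ 0.6.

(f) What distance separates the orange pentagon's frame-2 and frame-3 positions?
3.6

The orange pentagon moved from (4.0, 8.1) to (0.6, 9.2), a distance of √(3.4² + 1.1²) ≈ 3.6.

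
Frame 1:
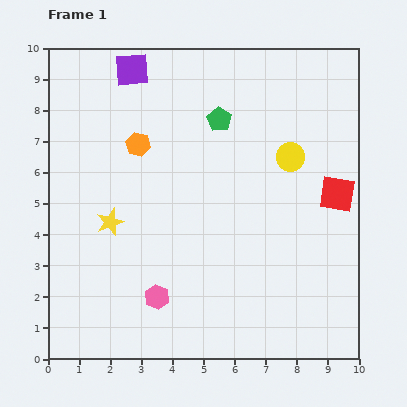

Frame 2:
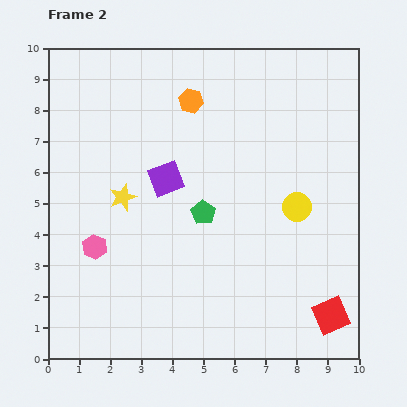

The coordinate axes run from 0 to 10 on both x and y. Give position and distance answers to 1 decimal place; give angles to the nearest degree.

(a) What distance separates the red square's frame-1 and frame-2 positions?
3.9

The red square moved from (9.3, 5.3) to (9.1, 1.4), a distance of √(0.2² + 3.9²) ≈ 3.9.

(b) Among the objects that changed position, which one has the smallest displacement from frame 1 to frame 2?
the yellow star

(moved 0.9)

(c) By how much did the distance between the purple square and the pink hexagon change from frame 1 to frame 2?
-4.1

Distance in frame 1: 7.3. Distance in frame 2: 3.2.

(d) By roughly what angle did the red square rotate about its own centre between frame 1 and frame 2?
32° counter-clockwise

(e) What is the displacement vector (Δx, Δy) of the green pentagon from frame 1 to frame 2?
(-0.5, -3.0)

The green pentagon was at (5.5, 7.7) in frame 1 and (5.0, 4.7) in frame 2.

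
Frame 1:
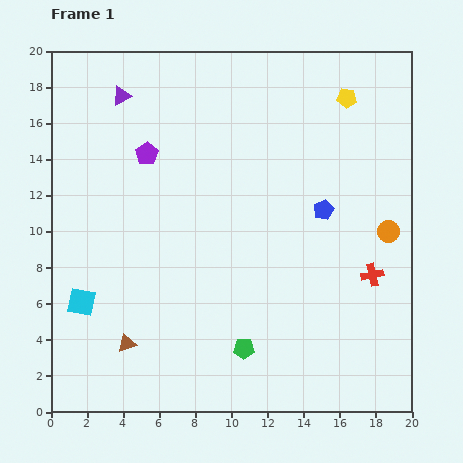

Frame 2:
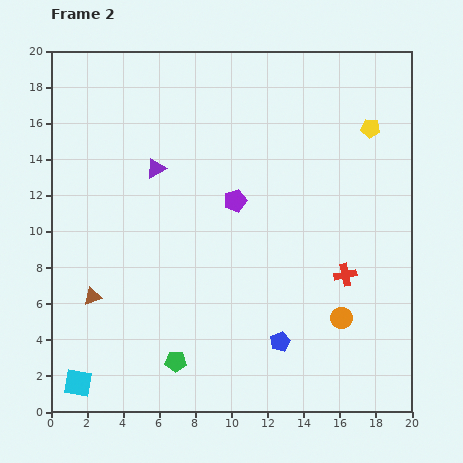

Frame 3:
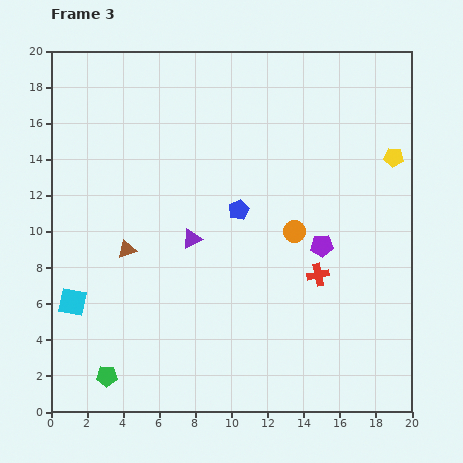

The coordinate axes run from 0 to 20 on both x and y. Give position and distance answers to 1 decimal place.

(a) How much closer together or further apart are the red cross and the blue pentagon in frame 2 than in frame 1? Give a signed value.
+0.7

Distance in frame 1: 4.5. Distance in frame 2: 5.2.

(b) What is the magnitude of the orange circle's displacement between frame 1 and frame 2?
5.5

The orange circle moved from (18.7, 10.0) to (16.1, 5.2), a distance of √(2.6² + 4.8²) ≈ 5.5.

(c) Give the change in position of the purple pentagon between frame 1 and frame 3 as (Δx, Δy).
(9.7, -5.1)

The purple pentagon was at (5.3, 14.3) in frame 1 and (15.0, 9.2) in frame 3.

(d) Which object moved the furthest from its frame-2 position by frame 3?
the blue pentagon

(moved 7.7; next 5.5)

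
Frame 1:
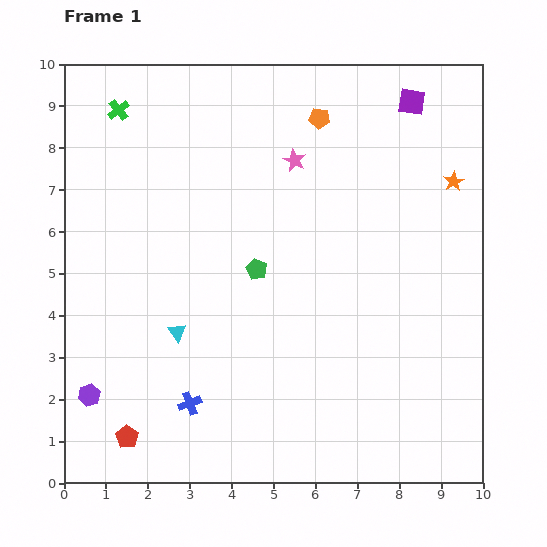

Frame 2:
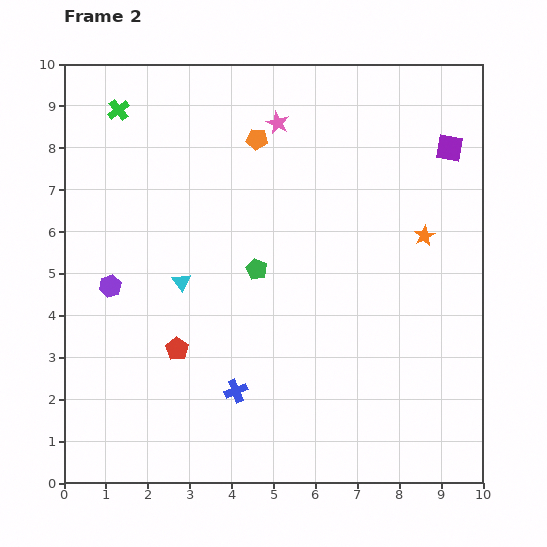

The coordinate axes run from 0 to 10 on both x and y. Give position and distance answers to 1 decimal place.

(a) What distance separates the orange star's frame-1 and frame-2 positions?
1.5

The orange star moved from (9.3, 7.2) to (8.6, 5.9), a distance of √(0.7² + 1.3²) ≈ 1.5.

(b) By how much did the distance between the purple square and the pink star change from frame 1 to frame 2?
+1.0

Distance in frame 1: 3.1. Distance in frame 2: 4.1.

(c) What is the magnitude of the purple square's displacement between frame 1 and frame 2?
1.4

The purple square moved from (8.3, 9.1) to (9.2, 8.0), a distance of √(0.9² + 1.1²) ≈ 1.4.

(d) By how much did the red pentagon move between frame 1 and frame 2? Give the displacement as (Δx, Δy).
(1.2, 2.1)

The red pentagon was at (1.5, 1.1) in frame 1 and (2.7, 3.2) in frame 2.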